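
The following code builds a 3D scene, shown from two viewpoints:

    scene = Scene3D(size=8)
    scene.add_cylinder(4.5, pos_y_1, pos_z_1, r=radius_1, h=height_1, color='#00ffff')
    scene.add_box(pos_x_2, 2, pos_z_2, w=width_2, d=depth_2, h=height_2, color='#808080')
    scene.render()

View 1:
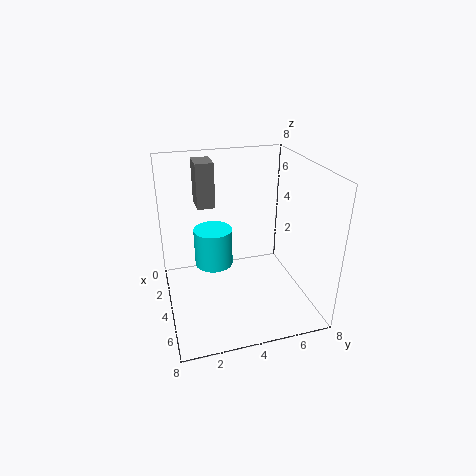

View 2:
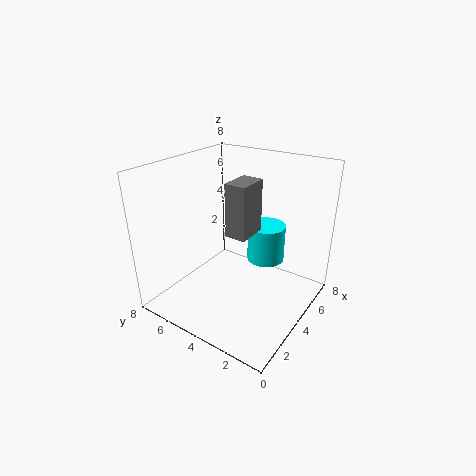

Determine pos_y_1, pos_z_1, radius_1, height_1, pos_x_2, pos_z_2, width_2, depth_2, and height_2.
pos_y_1 = 2.5, pos_z_1 = 3, radius_1 = 1, height_1 = 2, pos_x_2 = 1.5, pos_z_2 = 5.5, width_2 = 1.5, depth_2 = 1, height_2 = 2.5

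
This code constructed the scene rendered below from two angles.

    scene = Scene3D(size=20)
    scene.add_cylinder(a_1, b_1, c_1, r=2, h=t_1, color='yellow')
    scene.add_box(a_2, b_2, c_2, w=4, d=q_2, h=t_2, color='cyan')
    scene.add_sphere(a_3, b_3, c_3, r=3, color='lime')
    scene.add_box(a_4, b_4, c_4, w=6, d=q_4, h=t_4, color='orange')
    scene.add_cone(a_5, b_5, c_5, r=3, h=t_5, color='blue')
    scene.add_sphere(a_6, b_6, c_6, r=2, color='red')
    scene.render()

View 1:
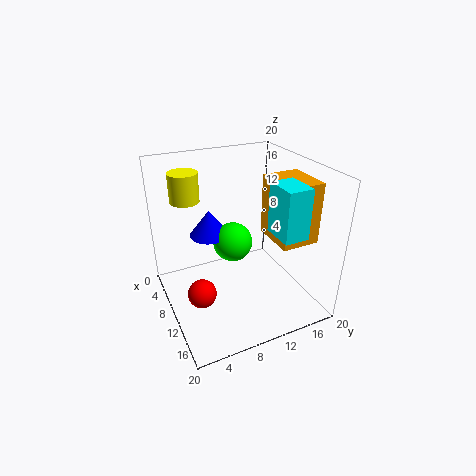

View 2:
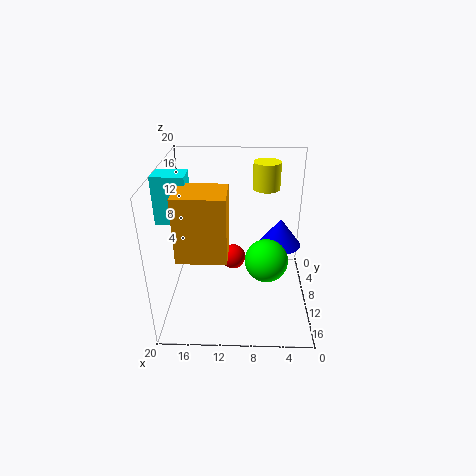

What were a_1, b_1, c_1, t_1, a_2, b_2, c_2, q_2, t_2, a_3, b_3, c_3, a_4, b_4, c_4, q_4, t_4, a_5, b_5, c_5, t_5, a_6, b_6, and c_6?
a_1 = 6
b_1 = 4
c_1 = 15
t_1 = 4
a_2 = 16
b_2 = 11
c_2 = 14
q_2 = 3
t_2 = 6
a_3 = 6
b_3 = 11
c_3 = 7
a_4 = 11
b_4 = 13
c_4 = 11
q_4 = 5
t_4 = 8
a_5 = 4
b_5 = 8
c_5 = 8
t_5 = 4
a_6 = 11
b_6 = 4
c_6 = 3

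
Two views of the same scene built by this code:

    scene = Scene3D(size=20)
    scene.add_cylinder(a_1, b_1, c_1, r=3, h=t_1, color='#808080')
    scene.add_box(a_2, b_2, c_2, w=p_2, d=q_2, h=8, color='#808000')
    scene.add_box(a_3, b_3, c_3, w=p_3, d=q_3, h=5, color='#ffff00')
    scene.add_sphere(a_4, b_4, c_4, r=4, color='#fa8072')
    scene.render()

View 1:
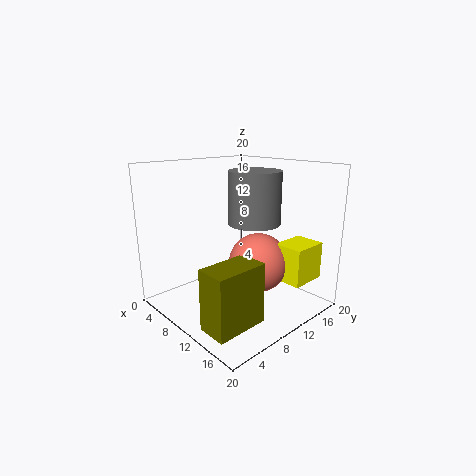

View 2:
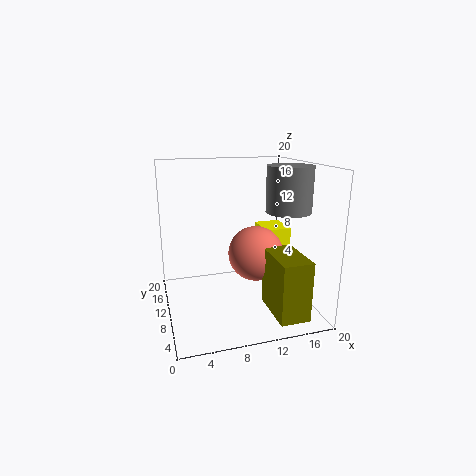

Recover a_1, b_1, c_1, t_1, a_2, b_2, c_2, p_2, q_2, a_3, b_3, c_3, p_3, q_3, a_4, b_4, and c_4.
a_1 = 16; b_1 = 7; c_1 = 14; t_1 = 6; a_2 = 13; b_2 = 1; c_2 = 1; p_2 = 4; q_2 = 7; a_3 = 15; b_3 = 12; c_3 = 5; p_3 = 4; q_3 = 5; a_4 = 13; b_4 = 11; c_4 = 7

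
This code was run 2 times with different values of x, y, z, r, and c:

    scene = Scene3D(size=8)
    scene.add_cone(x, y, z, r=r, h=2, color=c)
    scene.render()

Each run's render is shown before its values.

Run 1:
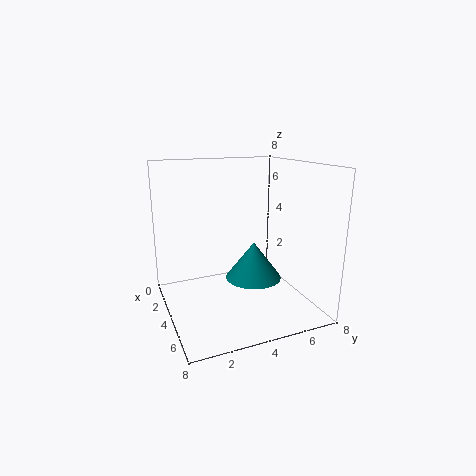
x = 5
y = 4.5
z = 2
r = 1.5
c = 'teal'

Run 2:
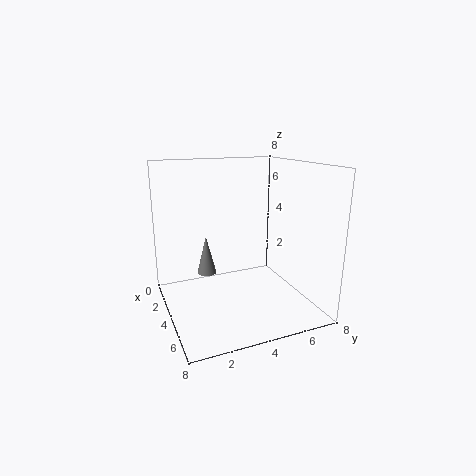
x = 4.5
y = 2
z = 2.5
r = 0.5
c = 'gray'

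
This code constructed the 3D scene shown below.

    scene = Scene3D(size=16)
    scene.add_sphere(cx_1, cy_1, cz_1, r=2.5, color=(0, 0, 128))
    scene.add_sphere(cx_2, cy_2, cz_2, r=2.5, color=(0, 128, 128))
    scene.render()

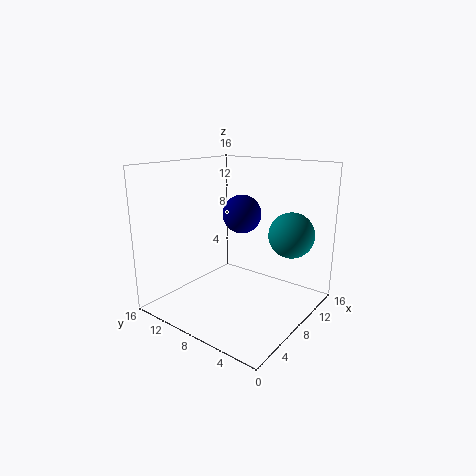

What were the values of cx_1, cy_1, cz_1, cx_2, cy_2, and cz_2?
cx_1 = 13.5
cy_1 = 11.5
cz_1 = 9
cx_2 = 11
cy_2 = 3
cz_2 = 8.5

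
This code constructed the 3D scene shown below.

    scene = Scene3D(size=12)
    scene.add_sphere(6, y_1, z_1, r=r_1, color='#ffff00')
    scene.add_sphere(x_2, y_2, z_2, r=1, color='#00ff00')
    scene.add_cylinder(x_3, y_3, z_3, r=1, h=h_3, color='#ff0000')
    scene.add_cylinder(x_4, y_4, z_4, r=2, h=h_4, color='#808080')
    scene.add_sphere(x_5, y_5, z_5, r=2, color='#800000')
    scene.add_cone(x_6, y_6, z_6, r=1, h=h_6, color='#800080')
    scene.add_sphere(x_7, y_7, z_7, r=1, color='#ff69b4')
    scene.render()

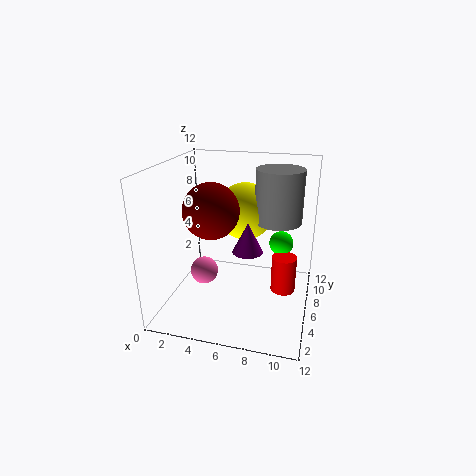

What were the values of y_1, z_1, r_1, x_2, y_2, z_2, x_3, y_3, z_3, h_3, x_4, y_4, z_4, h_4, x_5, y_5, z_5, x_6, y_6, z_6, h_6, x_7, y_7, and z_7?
y_1 = 8.5; z_1 = 7.5; r_1 = 2.5; x_2 = 9.5; y_2 = 7; z_2 = 5.5; x_3 = 10; y_3 = 5.5; z_3 = 2; h_3 = 3; x_4 = 9; y_4 = 8; z_4 = 7; h_4 = 4.5; x_5 = 5; y_5 = 2.5; z_5 = 9.5; x_6 = 8; y_6 = 1; z_6 = 7.5; h_6 = 2; x_7 = 4.5; y_7 = 2; z_7 = 5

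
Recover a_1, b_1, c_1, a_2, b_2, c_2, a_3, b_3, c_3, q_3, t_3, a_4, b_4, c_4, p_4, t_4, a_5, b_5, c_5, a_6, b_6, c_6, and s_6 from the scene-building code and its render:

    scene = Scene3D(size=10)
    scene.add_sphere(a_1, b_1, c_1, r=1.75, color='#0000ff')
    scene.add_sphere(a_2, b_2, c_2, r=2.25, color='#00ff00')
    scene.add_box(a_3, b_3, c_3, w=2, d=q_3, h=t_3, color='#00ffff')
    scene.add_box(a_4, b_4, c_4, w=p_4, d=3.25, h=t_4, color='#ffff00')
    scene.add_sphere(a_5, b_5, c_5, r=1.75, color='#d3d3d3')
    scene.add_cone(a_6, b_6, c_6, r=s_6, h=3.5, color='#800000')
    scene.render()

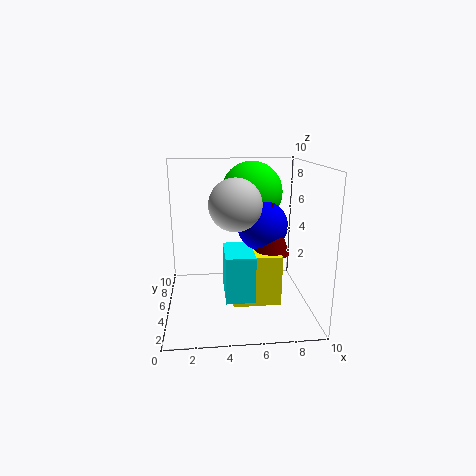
a_1 = 6.75, b_1 = 5.25, c_1 = 5.75, a_2 = 6.25, b_2 = 7.25, c_2 = 7.75, a_3 = 4, b_3 = 3, c_3 = 1, q_3 = 3.25, t_3 = 3.25, a_4 = 4.5, b_4 = 3, c_4 = 0.75, p_4 = 3.25, t_4 = 3.5, a_5 = 4.75, b_5 = 4.25, c_5 = 7.5, a_6 = 7.25, b_6 = 4.5, c_6 = 4, s_6 = 1.25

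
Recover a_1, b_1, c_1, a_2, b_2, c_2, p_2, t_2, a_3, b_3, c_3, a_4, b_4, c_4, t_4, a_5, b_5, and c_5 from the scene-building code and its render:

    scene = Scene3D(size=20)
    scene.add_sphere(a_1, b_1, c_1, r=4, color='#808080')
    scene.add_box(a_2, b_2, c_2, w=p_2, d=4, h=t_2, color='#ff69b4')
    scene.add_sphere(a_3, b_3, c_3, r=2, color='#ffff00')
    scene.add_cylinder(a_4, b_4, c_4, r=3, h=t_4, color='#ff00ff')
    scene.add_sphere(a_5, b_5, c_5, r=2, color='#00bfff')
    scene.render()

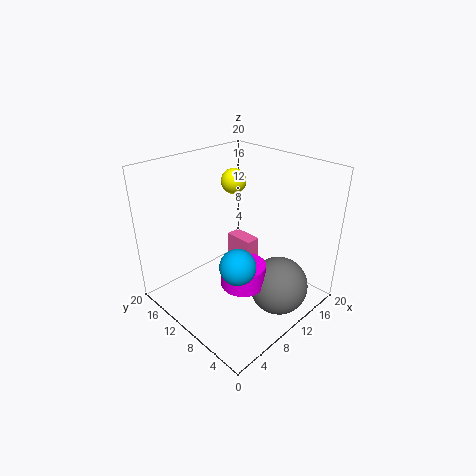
a_1 = 12
b_1 = 4
c_1 = 4
a_2 = 10
b_2 = 8
c_2 = 6
p_2 = 2
t_2 = 4
a_3 = 16
b_3 = 17
c_3 = 15
a_4 = 8
b_4 = 7
c_4 = 5
t_4 = 3
a_5 = 3
b_5 = 3
c_5 = 12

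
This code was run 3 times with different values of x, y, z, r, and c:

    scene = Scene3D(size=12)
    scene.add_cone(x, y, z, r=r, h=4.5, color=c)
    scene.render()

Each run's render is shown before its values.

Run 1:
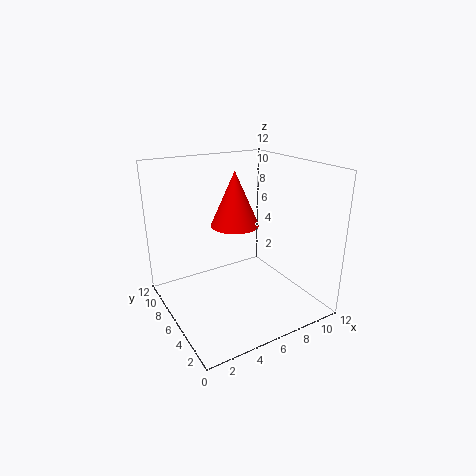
x = 6
y = 6.5
z = 7
r = 2
c = 'red'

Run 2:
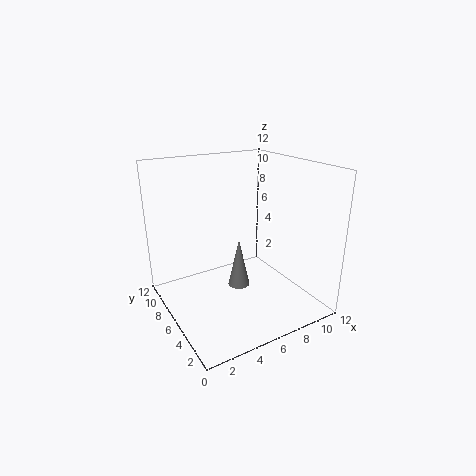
x = 7
y = 7.5
z = 0.5
r = 1
c = 'gray'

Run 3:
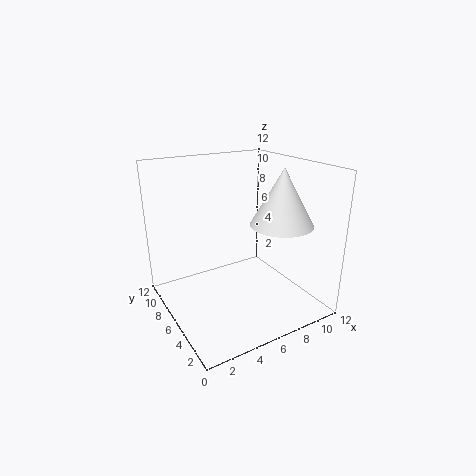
x = 8.5
y = 3.5
z = 7.5
r = 2.5
c = 'white'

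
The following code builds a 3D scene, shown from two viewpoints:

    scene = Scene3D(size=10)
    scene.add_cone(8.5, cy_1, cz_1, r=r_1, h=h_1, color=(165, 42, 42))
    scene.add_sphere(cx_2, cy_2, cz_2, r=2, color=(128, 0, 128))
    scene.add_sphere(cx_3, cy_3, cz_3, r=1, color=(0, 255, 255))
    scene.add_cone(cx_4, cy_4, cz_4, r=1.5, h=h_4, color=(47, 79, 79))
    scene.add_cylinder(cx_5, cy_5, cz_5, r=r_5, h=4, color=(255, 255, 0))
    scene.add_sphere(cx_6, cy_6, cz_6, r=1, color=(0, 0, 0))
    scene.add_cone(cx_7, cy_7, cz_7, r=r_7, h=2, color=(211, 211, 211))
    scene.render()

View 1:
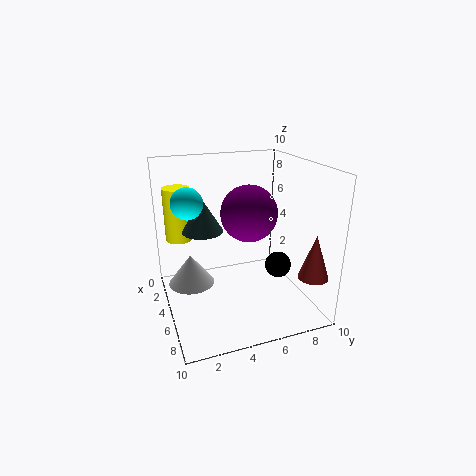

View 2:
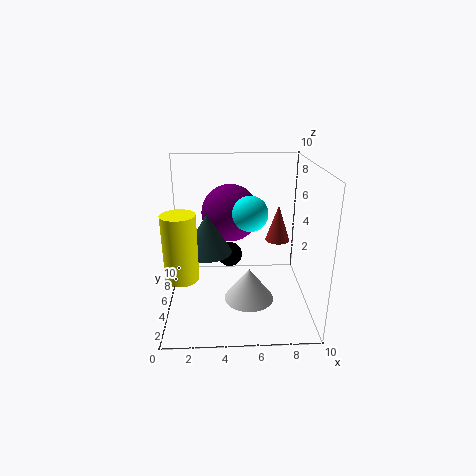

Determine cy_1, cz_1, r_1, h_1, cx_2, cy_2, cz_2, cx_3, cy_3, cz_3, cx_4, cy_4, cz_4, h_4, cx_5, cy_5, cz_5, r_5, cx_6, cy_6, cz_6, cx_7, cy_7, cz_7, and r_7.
cy_1 = 9
cz_1 = 3
r_1 = 1
h_1 = 3
cx_2 = 4.5
cy_2 = 6
cz_2 = 6.5
cx_3 = 5.5
cy_3 = 1.5
cz_3 = 8
cx_4 = 3
cy_4 = 3
cz_4 = 5
h_4 = 2.5
cx_5 = 1.5
cy_5 = 1.5
cz_5 = 4
r_5 = 1
cx_6 = 4.5
cy_6 = 8.5
cz_6 = 2
cx_7 = 5.5
cy_7 = 1.5
cz_7 = 2.5
r_7 = 1.5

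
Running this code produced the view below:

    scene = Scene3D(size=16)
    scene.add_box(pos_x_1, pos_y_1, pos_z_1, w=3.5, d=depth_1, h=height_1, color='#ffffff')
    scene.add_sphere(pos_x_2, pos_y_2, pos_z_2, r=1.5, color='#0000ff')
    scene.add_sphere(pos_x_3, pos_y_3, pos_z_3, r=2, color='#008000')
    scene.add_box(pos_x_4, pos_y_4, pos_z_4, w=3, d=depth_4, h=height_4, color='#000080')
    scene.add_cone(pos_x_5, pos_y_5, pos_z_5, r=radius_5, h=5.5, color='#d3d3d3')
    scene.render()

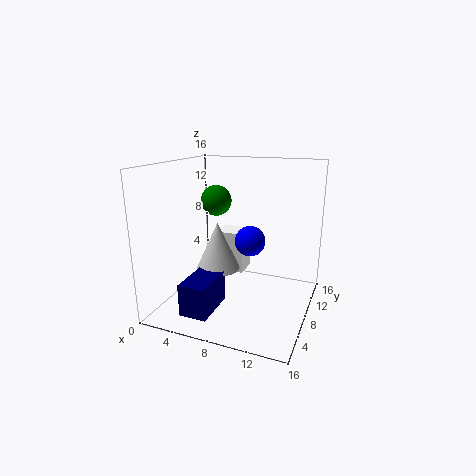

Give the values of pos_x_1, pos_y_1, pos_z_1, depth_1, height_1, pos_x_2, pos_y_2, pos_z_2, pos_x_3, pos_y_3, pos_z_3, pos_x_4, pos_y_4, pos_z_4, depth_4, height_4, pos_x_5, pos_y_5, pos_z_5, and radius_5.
pos_x_1 = 4, pos_y_1 = 10.5, pos_z_1 = 2.5, depth_1 = 3, height_1 = 5, pos_x_2 = 10.5, pos_y_2 = 5, pos_z_2 = 9, pos_x_3 = 2.5, pos_y_3 = 14, pos_z_3 = 10.5, pos_x_4 = 4, pos_y_4 = 1.5, pos_z_4 = 1, depth_4 = 5, height_4 = 3.5, pos_x_5 = 5.5, pos_y_5 = 8, pos_z_5 = 4, radius_5 = 2.5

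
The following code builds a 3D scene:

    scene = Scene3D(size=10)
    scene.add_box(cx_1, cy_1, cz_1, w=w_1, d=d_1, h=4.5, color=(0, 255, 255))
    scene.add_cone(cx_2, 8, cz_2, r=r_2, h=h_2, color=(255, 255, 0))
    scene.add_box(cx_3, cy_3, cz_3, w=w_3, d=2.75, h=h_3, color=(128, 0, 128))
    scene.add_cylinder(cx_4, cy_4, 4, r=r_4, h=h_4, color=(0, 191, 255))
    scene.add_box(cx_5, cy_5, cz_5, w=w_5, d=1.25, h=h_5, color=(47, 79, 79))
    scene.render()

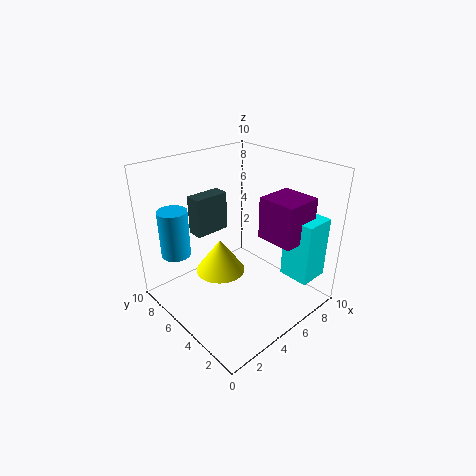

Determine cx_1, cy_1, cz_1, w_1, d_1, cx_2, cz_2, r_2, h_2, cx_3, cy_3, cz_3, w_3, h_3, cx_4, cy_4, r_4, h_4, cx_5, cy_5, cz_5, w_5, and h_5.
cx_1 = 7.75; cy_1 = 1; cz_1 = 1.75; w_1 = 2.25; d_1 = 2.25; cx_2 = 5.75; cz_2 = 0.5; r_2 = 2; h_2 = 2.75; cx_3 = 6.5; cy_3 = 1.75; cz_3 = 4.75; w_3 = 2.75; h_3 = 3; cx_4 = 1.5; cy_4 = 7.5; r_4 = 1; h_4 = 3.25; cx_5 = 4; cy_5 = 8.25; cz_5 = 4; w_5 = 2.75; h_5 = 3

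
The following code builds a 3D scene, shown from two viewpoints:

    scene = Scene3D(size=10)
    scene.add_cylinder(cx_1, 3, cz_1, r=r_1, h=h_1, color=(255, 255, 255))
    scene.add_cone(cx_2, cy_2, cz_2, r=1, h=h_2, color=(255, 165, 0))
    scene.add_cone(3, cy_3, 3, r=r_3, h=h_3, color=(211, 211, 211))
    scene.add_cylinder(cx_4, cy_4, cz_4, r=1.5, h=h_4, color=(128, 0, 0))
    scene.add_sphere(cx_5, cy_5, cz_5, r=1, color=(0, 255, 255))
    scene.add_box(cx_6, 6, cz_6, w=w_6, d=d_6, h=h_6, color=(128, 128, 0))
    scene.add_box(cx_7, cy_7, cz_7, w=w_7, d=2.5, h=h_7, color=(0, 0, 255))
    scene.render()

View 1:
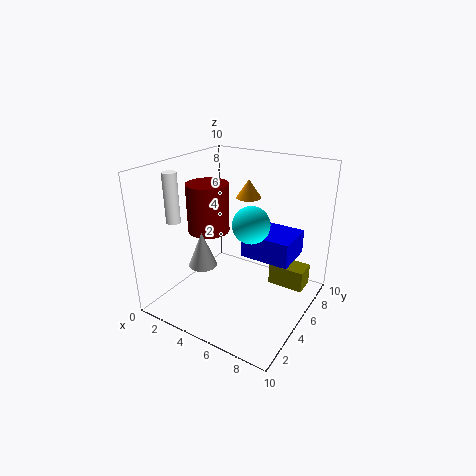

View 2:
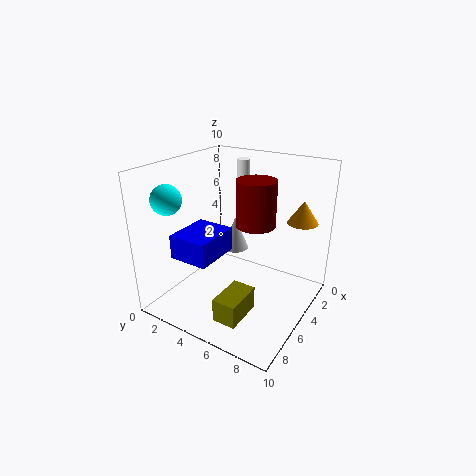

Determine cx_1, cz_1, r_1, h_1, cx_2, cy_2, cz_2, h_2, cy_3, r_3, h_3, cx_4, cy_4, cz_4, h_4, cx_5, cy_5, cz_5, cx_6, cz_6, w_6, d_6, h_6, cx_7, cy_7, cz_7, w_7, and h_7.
cx_1 = 1
cz_1 = 6
r_1 = 0.5
h_1 = 3.5
cx_2 = 3.5
cy_2 = 9
cz_2 = 6.5
h_2 = 1.5
cy_3 = 3.5
r_3 = 1
h_3 = 2.5
cx_4 = 2.5
cy_4 = 5
cz_4 = 5
h_4 = 3.5
cx_5 = 8
cy_5 = 1.5
cz_5 = 8
cx_6 = 7
cz_6 = 1.5
w_6 = 2.5
d_6 = 1.5
h_6 = 1.5
cx_7 = 6.5
cy_7 = 3
cz_7 = 5
w_7 = 3
h_7 = 1.5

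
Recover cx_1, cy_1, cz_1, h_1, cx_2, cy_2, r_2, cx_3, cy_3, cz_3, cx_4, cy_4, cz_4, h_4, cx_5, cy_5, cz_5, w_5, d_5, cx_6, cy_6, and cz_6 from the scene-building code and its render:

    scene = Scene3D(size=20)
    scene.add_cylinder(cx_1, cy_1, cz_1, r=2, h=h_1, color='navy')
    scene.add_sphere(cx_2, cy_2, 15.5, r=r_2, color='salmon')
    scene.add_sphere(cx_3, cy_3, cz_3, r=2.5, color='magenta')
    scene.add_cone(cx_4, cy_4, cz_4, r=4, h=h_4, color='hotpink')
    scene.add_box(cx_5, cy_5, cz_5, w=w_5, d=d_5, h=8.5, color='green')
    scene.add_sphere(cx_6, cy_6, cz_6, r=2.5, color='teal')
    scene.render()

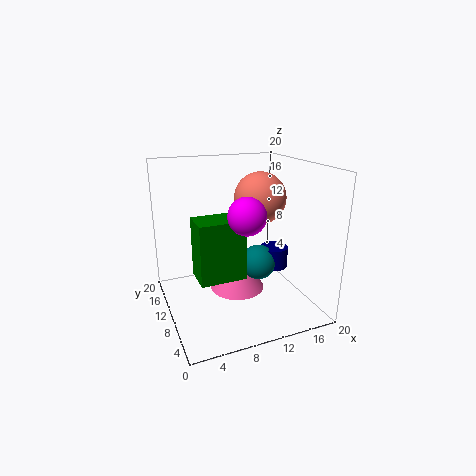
cx_1 = 15.5
cy_1 = 9.5
cz_1 = 5
h_1 = 3
cx_2 = 13
cy_2 = 9.5
r_2 = 3.5
cx_3 = 10
cy_3 = 7
cz_3 = 14
cx_4 = 10.5
cy_4 = 11.5
cz_4 = 1.5
h_4 = 6
cx_5 = 4
cy_5 = 8
cz_5 = 4.5
w_5 = 6.5
d_5 = 4.5
cx_6 = 13
cy_6 = 9.5
cz_6 = 6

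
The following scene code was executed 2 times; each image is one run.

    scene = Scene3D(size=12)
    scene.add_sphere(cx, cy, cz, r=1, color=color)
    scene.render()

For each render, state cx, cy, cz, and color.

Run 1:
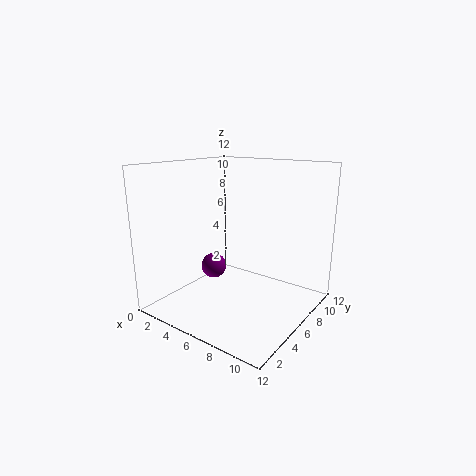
cx = 5
cy = 4
cz = 4
color = 'purple'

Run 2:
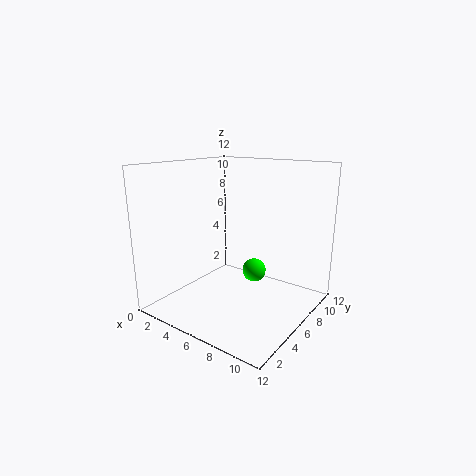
cx = 7
cy = 7
cz = 3
color = 'lime'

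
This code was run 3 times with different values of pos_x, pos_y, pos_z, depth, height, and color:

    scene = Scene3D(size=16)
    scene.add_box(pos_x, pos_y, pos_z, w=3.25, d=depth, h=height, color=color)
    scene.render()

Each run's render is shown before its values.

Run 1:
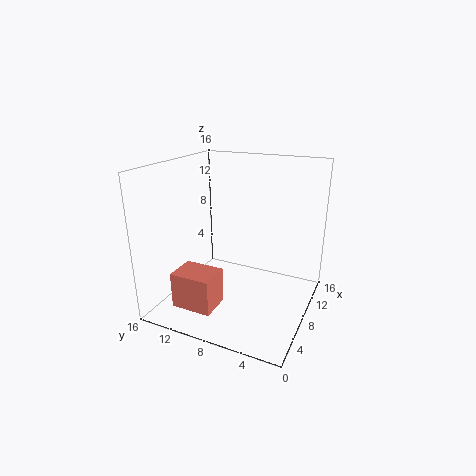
pos_x = 1, pos_y = 8, pos_z = 2.25, depth = 4.25, height = 3.75, color = 'salmon'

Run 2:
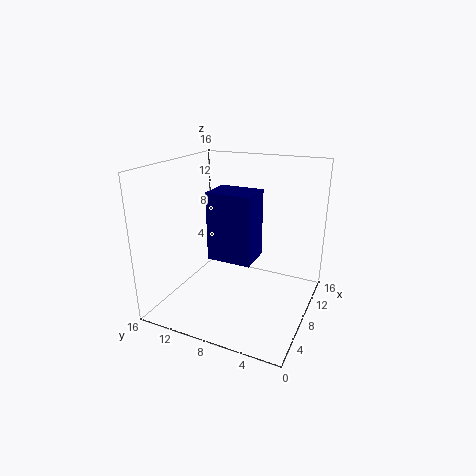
pos_x = 2.25, pos_y = 4.25, pos_z = 8, depth = 4.25, height = 6.5, color = 'navy'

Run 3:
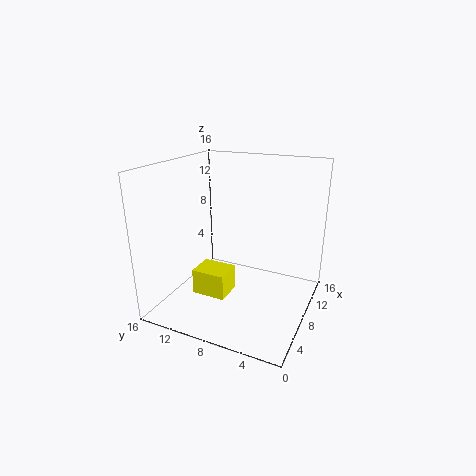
pos_x = 6, pos_y = 9, pos_z = 0.75, depth = 4, height = 3, color = 'yellow'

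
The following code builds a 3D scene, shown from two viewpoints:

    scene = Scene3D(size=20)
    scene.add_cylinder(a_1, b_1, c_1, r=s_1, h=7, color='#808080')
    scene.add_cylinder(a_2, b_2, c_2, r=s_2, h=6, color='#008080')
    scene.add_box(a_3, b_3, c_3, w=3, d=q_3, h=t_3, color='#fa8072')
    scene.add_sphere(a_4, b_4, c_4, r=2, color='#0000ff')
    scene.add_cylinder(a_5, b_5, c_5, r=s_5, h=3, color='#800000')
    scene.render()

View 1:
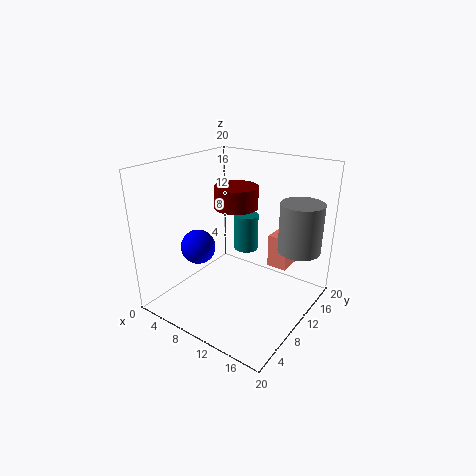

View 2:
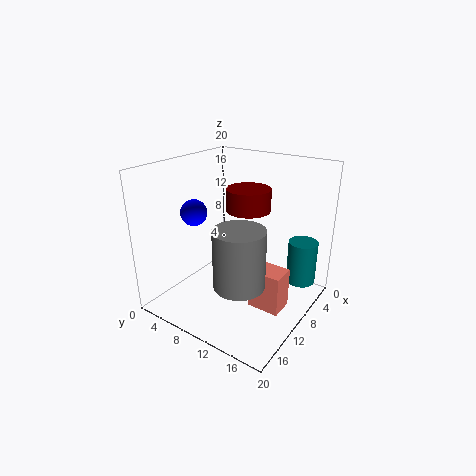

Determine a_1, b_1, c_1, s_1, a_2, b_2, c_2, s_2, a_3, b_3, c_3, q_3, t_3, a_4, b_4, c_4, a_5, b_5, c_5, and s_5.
a_1 = 17, b_1 = 15, c_1 = 8, s_1 = 3, a_2 = 6, b_2 = 18, c_2 = 4, s_2 = 2, a_3 = 12, b_3 = 15, c_3 = 4, q_3 = 4, t_3 = 5, a_4 = 10, b_4 = 2, c_4 = 12, a_5 = 9, b_5 = 11, c_5 = 14, s_5 = 3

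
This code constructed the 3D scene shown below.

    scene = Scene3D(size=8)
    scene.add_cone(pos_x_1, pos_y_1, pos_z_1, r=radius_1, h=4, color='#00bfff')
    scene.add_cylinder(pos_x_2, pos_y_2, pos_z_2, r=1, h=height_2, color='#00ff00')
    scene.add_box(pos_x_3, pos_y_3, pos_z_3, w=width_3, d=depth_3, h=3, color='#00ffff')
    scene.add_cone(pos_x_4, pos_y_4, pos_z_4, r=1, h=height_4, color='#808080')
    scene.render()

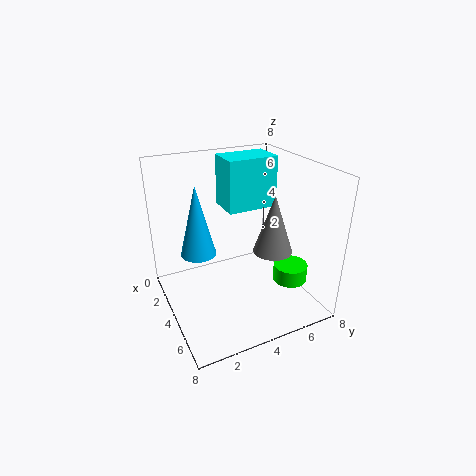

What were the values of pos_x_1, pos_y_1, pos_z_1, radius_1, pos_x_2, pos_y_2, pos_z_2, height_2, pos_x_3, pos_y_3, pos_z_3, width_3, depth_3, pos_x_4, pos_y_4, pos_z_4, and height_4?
pos_x_1 = 3; pos_y_1 = 2; pos_z_1 = 3; radius_1 = 1; pos_x_2 = 5; pos_y_2 = 7; pos_z_2 = 1; height_2 = 1; pos_x_3 = 1; pos_y_3 = 4; pos_z_3 = 5; width_3 = 2; depth_3 = 3; pos_x_4 = 6; pos_y_4 = 5; pos_z_4 = 4; height_4 = 3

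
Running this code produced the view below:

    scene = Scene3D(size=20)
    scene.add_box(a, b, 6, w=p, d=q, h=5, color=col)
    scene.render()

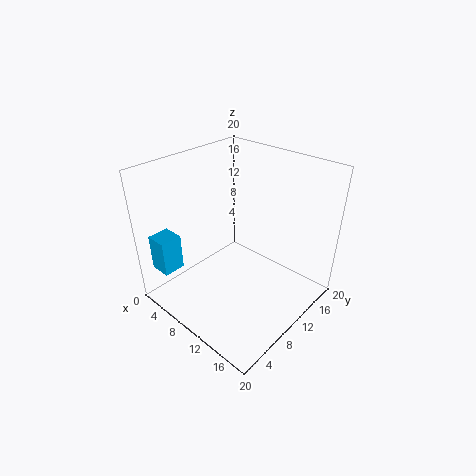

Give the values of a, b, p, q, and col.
a = 2
b = 1
p = 3
q = 3
col = 'deepskyblue'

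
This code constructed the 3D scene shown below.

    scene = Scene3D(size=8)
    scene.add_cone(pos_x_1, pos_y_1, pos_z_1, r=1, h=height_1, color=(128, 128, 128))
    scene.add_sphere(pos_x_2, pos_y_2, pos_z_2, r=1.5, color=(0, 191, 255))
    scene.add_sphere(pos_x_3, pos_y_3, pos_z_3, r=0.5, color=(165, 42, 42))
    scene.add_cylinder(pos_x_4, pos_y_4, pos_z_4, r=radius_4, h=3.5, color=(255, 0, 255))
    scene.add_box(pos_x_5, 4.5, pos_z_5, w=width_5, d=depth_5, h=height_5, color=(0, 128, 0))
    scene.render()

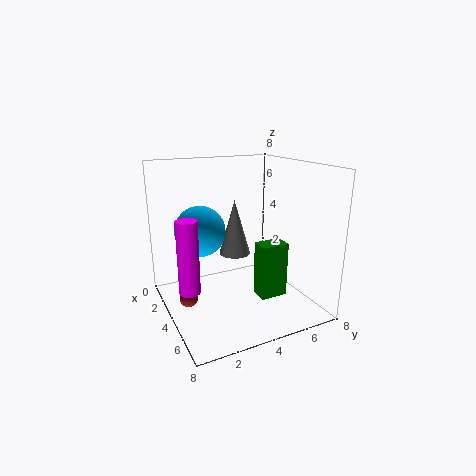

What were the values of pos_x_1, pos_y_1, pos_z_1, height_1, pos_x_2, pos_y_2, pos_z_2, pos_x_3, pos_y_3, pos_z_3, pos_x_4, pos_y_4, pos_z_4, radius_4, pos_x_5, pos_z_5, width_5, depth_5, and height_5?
pos_x_1 = 1.5; pos_y_1 = 5; pos_z_1 = 2; height_1 = 3.5; pos_x_2 = 2; pos_y_2 = 2.5; pos_z_2 = 4; pos_x_3 = 4; pos_y_3 = 1; pos_z_3 = 1; pos_x_4 = 6; pos_y_4 = 0.5; pos_z_4 = 2.5; radius_4 = 0.5; pos_x_5 = 5; pos_z_5 = 1; width_5 = 1; depth_5 = 1.5; height_5 = 3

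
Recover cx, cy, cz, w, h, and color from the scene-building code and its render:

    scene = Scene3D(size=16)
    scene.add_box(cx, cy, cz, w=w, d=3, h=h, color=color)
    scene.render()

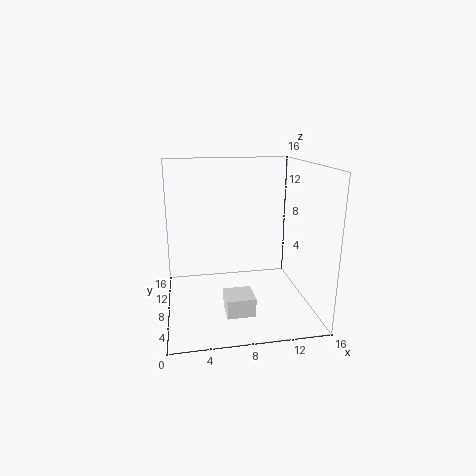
cx = 6, cy = 3, cz = 1, w = 3, h = 2, color = 'white'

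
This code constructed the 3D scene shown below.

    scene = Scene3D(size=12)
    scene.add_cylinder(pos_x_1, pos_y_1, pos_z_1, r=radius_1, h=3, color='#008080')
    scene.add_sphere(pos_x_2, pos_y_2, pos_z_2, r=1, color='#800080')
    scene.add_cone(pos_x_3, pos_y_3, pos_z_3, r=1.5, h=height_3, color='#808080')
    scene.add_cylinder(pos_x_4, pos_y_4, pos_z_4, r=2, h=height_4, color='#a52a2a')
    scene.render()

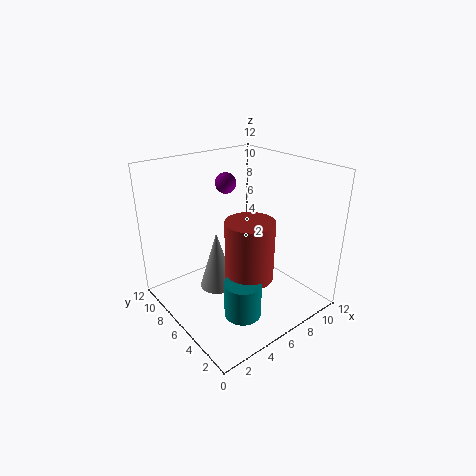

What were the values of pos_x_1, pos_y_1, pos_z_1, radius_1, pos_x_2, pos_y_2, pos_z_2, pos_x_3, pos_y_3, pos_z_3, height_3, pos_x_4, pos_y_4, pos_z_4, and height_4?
pos_x_1 = 4.5
pos_y_1 = 3.5
pos_z_1 = 0.5
radius_1 = 1.5
pos_x_2 = 8.5
pos_y_2 = 11
pos_z_2 = 9
pos_x_3 = 4.5
pos_y_3 = 7
pos_z_3 = 1.5
height_3 = 5
pos_x_4 = 6
pos_y_4 = 4.5
pos_z_4 = 3
height_4 = 5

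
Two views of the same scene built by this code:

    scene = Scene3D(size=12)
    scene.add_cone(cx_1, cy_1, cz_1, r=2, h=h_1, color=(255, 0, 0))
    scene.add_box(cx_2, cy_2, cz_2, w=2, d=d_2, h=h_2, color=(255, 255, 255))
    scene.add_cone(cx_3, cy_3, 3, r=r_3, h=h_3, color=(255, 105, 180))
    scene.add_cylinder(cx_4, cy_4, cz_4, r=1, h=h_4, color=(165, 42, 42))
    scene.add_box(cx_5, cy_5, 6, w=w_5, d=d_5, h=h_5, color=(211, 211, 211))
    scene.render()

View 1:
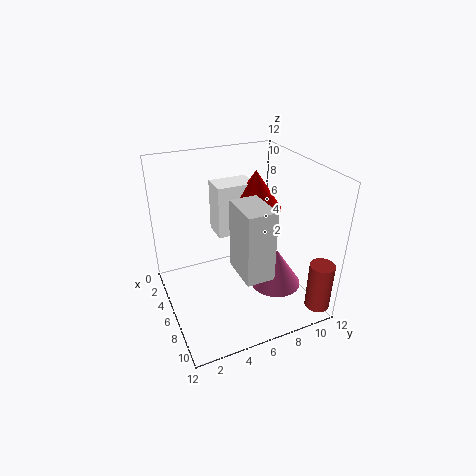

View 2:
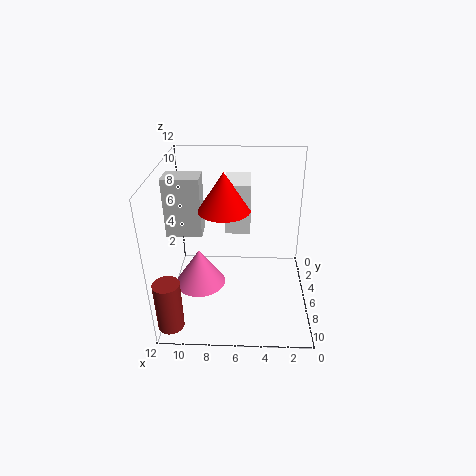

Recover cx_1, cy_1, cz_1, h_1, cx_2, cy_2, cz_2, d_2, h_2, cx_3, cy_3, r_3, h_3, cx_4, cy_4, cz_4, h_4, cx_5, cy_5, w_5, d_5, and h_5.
cx_1 = 7
cy_1 = 7
cz_1 = 9
h_1 = 3
cx_2 = 5
cy_2 = 4
cz_2 = 7
d_2 = 3
h_2 = 4
cx_3 = 9
cy_3 = 8
r_3 = 2
h_3 = 3
cx_4 = 11
cy_4 = 11
cz_4 = 1
h_4 = 4
cx_5 = 9
cy_5 = 4
w_5 = 3
d_5 = 2
h_5 = 5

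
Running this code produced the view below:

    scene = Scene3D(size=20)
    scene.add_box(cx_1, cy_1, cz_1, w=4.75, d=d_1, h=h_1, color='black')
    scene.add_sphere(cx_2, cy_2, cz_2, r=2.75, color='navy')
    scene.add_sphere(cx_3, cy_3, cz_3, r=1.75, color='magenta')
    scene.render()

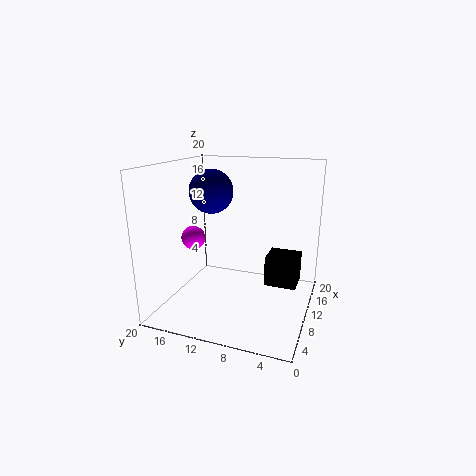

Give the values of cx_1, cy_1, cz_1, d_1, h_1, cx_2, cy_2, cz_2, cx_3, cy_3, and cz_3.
cx_1 = 15.25; cy_1 = 2.5; cz_1 = 0.5; d_1 = 5; h_1 = 4.75; cx_2 = 6.5; cy_2 = 12.25; cz_2 = 17; cx_3 = 10.5; cy_3 = 17.25; cz_3 = 9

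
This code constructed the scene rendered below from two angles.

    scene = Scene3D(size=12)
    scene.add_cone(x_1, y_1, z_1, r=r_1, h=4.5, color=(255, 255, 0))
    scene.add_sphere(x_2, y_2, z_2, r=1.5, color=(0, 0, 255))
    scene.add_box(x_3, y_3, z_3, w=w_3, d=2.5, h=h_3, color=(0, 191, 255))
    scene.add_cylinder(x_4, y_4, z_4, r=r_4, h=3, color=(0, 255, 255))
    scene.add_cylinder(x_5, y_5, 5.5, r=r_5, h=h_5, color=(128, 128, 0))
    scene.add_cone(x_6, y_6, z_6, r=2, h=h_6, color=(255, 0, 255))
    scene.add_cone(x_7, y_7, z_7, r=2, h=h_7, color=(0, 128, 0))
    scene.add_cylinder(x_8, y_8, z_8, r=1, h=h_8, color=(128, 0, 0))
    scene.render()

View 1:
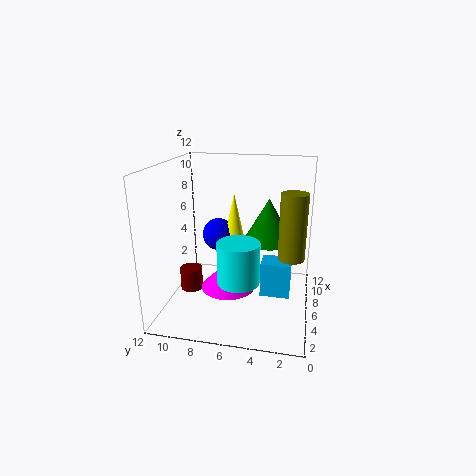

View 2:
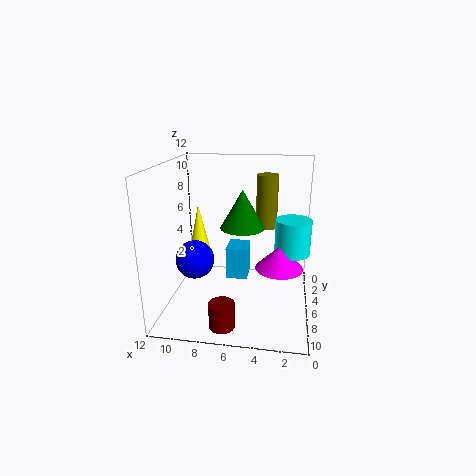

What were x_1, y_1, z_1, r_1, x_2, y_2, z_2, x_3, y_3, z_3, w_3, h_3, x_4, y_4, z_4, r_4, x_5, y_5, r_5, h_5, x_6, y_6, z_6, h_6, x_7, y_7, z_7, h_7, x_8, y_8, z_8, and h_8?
x_1 = 9, y_1 = 7, z_1 = 4.5, r_1 = 1, x_2 = 9, y_2 = 8.5, z_2 = 5, x_3 = 5.5, y_3 = 1.5, z_3 = 1, w_3 = 2, h_3 = 3, x_4 = 1.5, y_4 = 5, z_4 = 4.5, r_4 = 1.5, x_5 = 4, y_5 = 1.5, r_5 = 1, h_5 = 5, x_6 = 2.5, y_6 = 6, z_6 = 3.5, h_6 = 2, x_7 = 6, y_7 = 3.5, z_7 = 6, h_7 = 3.5, x_8 = 6.5, y_8 = 10.5, z_8 = 0.5, h_8 = 2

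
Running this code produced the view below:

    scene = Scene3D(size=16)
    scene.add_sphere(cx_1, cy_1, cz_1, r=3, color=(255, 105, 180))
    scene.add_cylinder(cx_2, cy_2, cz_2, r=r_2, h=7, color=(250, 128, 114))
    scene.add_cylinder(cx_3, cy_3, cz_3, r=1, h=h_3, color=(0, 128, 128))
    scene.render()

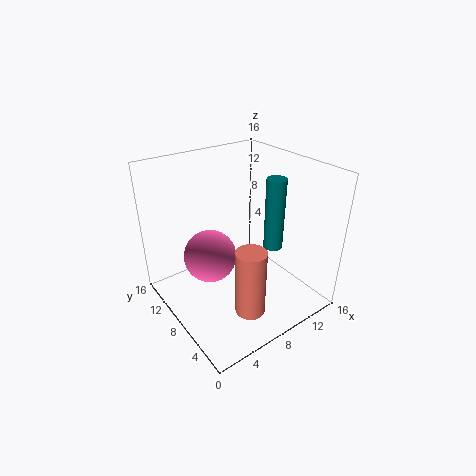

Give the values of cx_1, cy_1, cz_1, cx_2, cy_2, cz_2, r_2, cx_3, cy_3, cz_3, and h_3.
cx_1 = 5.5
cy_1 = 10
cz_1 = 5.5
cx_2 = 5.5
cy_2 = 2.5
cz_2 = 3
r_2 = 1.5
cx_3 = 10
cy_3 = 4.5
cz_3 = 8
h_3 = 7.5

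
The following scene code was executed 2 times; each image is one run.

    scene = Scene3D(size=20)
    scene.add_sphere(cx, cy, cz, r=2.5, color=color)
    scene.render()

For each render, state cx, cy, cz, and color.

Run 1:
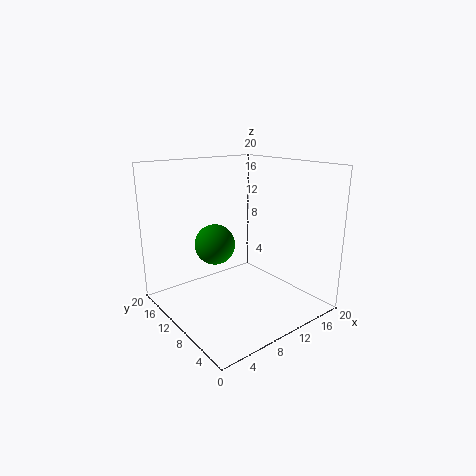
cx = 5, cy = 8.25, cz = 10.75, color = 'green'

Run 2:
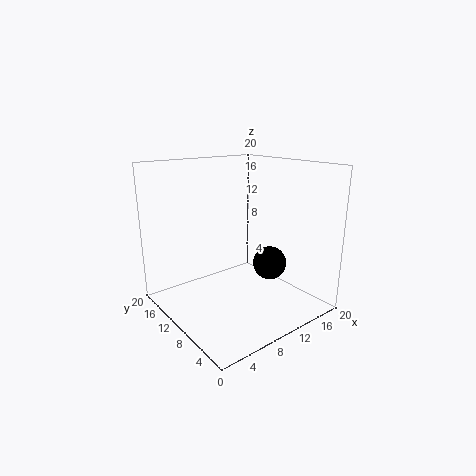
cx = 15.5, cy = 9.25, cz = 5, color = 'black'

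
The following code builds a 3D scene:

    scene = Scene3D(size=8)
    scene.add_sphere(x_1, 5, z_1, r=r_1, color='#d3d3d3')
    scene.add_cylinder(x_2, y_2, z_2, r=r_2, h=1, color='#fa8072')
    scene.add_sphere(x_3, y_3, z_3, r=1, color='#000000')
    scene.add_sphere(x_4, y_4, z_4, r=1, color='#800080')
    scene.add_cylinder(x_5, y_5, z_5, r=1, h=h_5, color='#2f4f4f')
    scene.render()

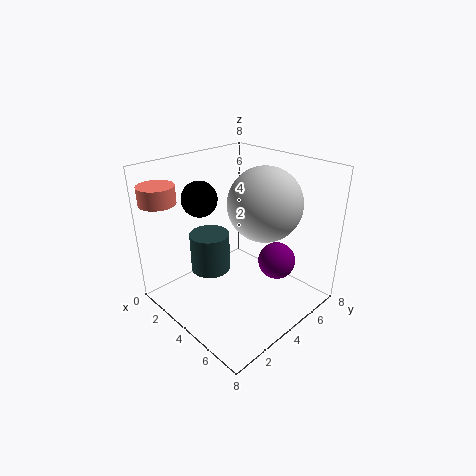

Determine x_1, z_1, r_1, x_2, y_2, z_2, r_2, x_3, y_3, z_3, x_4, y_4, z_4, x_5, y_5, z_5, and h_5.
x_1 = 5, z_1 = 6, r_1 = 2, x_2 = 1, y_2 = 1, z_2 = 6, r_2 = 1, x_3 = 2, y_3 = 3, z_3 = 6, x_4 = 6, y_4 = 5, z_4 = 3, x_5 = 4, y_5 = 2, z_5 = 3, h_5 = 2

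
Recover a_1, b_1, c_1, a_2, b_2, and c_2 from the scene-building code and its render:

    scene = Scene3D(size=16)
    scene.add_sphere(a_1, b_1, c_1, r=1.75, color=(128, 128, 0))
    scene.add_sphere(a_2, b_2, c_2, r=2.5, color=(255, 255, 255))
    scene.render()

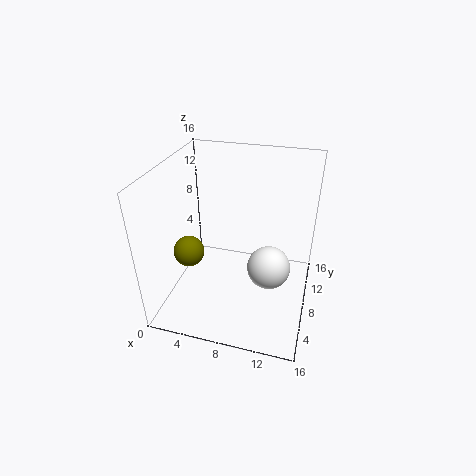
a_1 = 2.5
b_1 = 6.75
c_1 = 6
a_2 = 11.5
b_2 = 8.75
c_2 = 4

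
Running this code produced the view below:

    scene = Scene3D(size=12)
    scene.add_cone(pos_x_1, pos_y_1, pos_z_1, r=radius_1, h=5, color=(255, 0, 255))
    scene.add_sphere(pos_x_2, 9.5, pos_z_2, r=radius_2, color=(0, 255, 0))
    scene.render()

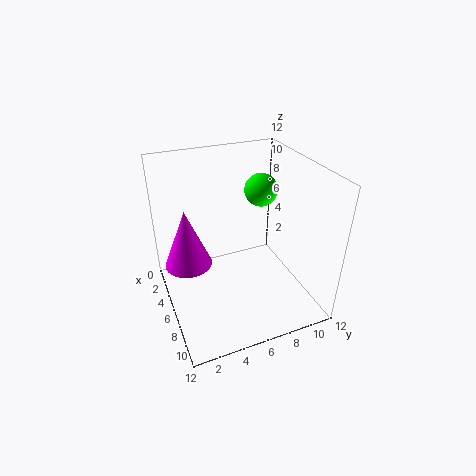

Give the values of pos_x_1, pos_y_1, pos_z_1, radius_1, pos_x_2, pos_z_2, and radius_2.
pos_x_1 = 4.5, pos_y_1 = 2, pos_z_1 = 3.5, radius_1 = 2, pos_x_2 = 3, pos_z_2 = 8.5, radius_2 = 1.5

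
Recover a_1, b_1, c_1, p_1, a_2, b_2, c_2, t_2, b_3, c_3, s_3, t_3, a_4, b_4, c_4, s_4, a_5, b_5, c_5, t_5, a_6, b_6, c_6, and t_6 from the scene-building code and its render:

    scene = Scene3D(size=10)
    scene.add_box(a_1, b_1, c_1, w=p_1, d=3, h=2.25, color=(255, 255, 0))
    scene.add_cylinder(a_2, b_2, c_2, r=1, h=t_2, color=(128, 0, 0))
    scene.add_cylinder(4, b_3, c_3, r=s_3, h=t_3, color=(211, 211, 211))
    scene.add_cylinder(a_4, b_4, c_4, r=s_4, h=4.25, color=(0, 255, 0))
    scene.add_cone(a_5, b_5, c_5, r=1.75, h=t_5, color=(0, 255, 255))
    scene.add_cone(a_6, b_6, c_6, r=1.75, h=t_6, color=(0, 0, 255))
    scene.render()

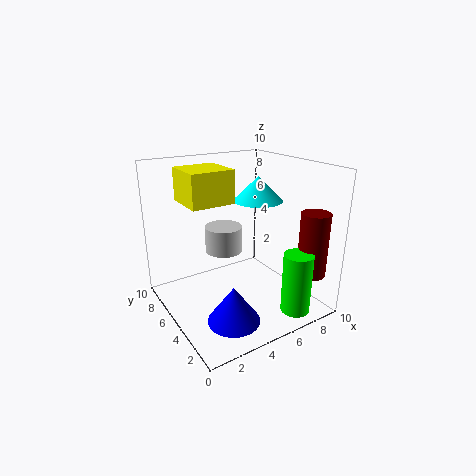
a_1 = 1.75, b_1 = 5, c_1 = 7.5, p_1 = 3, a_2 = 9, b_2 = 1.75, c_2 = 2.5, t_2 = 4.5, b_3 = 5.25, c_3 = 4.25, s_3 = 1.25, t_3 = 1.75, a_4 = 7.5, b_4 = 1.5, c_4 = 0.25, s_4 = 1, a_5 = 7, b_5 = 5.5, c_5 = 7.25, t_5 = 1.75, a_6 = 3.25, b_6 = 2.75, c_6 = 0.25, t_6 = 2.5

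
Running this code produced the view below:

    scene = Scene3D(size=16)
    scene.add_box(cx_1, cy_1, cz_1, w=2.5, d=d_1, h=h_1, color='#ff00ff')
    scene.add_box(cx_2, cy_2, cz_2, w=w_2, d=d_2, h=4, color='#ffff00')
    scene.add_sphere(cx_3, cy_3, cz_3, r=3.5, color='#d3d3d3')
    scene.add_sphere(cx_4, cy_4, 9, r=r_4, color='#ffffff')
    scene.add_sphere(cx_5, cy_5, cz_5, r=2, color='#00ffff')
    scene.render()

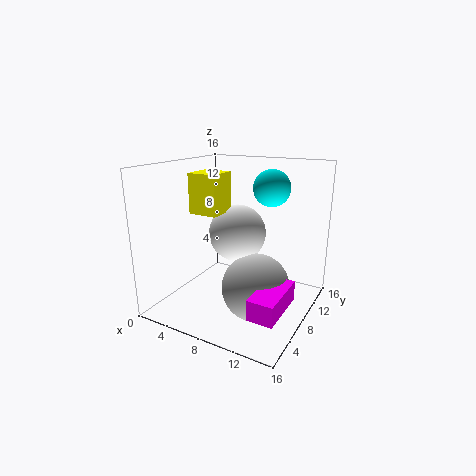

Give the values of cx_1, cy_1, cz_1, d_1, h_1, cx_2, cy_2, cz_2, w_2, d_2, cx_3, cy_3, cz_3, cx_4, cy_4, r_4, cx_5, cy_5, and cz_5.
cx_1 = 13, cy_1 = 0.5, cz_1 = 3.5, d_1 = 5.5, h_1 = 2, cx_2 = 5, cy_2 = 3.5, cz_2 = 11.5, w_2 = 3, d_2 = 3, cx_3 = 11.5, cy_3 = 5.5, cz_3 = 4, cx_4 = 8.5, cy_4 = 7, r_4 = 3, cx_5 = 11, cy_5 = 10, cz_5 = 13.5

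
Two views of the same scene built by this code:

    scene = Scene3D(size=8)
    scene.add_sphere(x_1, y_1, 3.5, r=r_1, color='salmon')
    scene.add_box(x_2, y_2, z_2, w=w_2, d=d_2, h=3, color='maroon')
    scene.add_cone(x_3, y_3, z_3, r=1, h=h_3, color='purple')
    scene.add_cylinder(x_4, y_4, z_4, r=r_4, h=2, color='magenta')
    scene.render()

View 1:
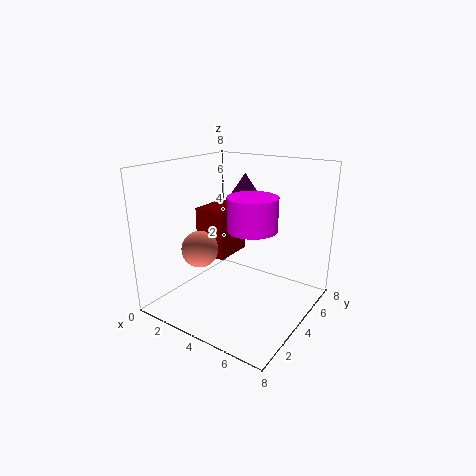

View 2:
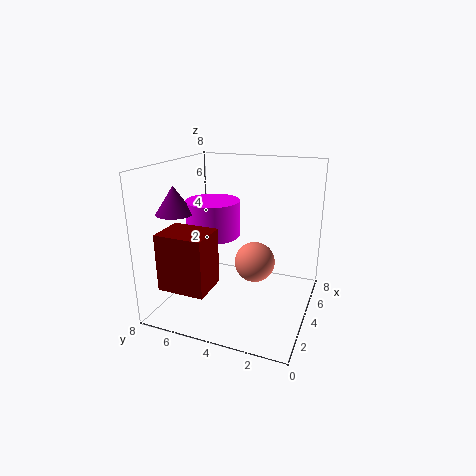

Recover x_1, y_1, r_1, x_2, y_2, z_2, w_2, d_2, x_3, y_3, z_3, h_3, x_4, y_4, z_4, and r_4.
x_1 = 2.5, y_1 = 2.5, r_1 = 1, x_2 = 0.5, y_2 = 4.5, z_2 = 2, w_2 = 2, d_2 = 2.5, x_3 = 2.5, y_3 = 7, z_3 = 5.5, h_3 = 1.5, x_4 = 4, y_4 = 5.5, z_4 = 4, r_4 = 1.5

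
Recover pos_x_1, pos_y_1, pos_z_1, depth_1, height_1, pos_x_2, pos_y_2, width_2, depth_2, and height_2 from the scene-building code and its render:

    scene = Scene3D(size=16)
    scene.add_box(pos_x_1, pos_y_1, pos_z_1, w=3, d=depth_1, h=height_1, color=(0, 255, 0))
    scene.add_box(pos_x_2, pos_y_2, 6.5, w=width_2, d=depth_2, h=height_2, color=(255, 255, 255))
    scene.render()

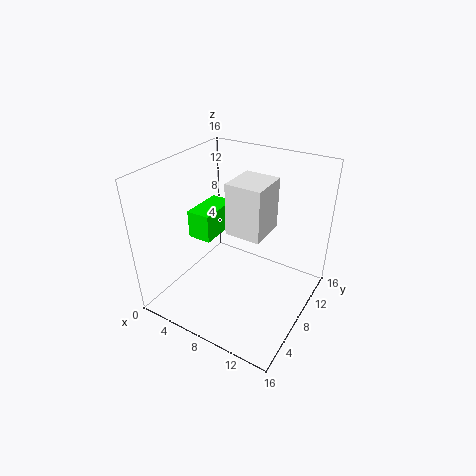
pos_x_1 = 0.5, pos_y_1 = 8.5, pos_z_1 = 5.5, depth_1 = 5.5, height_1 = 3.5, pos_x_2 = 5, pos_y_2 = 10, width_2 = 4.5, depth_2 = 5, height_2 = 6.5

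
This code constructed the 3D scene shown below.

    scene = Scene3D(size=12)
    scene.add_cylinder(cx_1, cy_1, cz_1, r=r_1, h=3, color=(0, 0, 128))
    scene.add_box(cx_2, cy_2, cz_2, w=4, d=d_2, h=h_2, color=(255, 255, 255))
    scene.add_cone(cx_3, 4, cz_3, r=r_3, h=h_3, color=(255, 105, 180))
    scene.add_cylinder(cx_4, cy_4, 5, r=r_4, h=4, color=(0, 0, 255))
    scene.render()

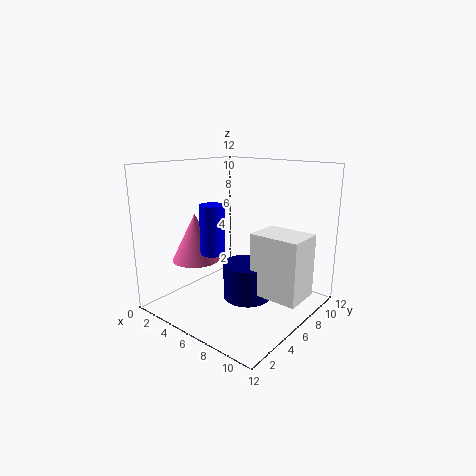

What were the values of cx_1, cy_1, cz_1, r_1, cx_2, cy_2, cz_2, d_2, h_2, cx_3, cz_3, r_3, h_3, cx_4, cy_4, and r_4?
cx_1 = 7; cy_1 = 6; cz_1 = 1; r_1 = 2; cx_2 = 8; cy_2 = 5; cz_2 = 2; d_2 = 3; h_2 = 5; cx_3 = 3; cz_3 = 4; r_3 = 2; h_3 = 4; cx_4 = 5; cy_4 = 4; r_4 = 1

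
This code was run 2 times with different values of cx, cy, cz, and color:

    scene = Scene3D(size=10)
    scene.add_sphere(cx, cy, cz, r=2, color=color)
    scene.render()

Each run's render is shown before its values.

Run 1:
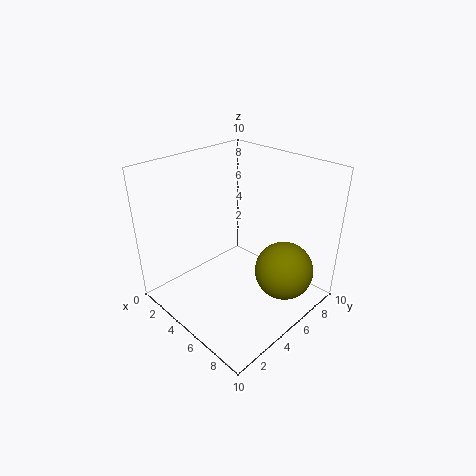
cx = 8; cy = 6.5; cz = 3; color = 'olive'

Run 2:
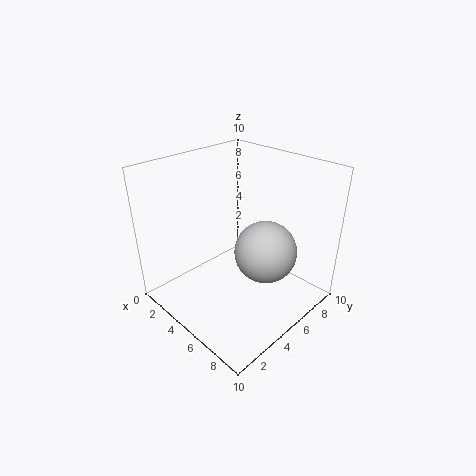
cx = 7.5; cy = 5; cz = 5; color = 'lightgray'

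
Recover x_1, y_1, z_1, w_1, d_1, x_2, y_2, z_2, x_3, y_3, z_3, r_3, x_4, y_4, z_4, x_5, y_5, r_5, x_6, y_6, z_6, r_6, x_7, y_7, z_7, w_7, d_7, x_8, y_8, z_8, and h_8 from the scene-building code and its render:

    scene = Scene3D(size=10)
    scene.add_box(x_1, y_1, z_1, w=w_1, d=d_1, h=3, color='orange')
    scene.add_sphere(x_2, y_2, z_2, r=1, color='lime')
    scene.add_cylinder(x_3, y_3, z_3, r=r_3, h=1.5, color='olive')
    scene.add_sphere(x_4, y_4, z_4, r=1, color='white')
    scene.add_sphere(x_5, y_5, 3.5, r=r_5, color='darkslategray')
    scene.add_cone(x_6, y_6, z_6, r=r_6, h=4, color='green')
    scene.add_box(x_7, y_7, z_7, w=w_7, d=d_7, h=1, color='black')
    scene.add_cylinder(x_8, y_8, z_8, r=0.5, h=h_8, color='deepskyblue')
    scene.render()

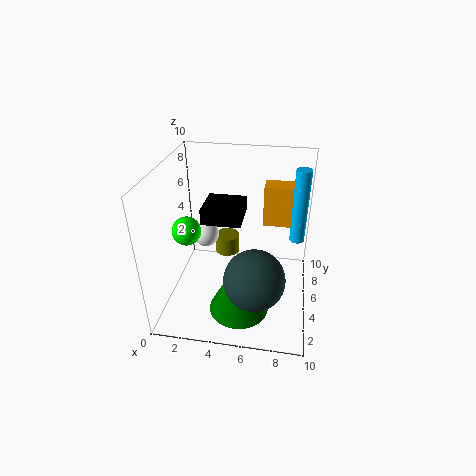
x_1 = 6.5
y_1 = 7
z_1 = 5
w_1 = 3
d_1 = 1.5
x_2 = 1.5
y_2 = 4.5
z_2 = 5.5
x_3 = 3.5
y_3 = 8.5
z_3 = 1.5
r_3 = 1
x_4 = 2
y_4 = 7.5
z_4 = 3.5
x_5 = 6.5
y_5 = 2.5
r_5 = 2
x_6 = 5.5
y_6 = 2.5
z_6 = 1
r_6 = 2
x_7 = 3
y_7 = 3
z_7 = 7
w_7 = 2.5
d_7 = 2.5
x_8 = 9
y_8 = 5.5
z_8 = 5
h_8 = 5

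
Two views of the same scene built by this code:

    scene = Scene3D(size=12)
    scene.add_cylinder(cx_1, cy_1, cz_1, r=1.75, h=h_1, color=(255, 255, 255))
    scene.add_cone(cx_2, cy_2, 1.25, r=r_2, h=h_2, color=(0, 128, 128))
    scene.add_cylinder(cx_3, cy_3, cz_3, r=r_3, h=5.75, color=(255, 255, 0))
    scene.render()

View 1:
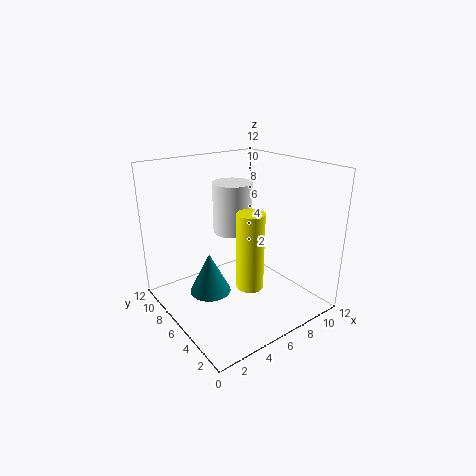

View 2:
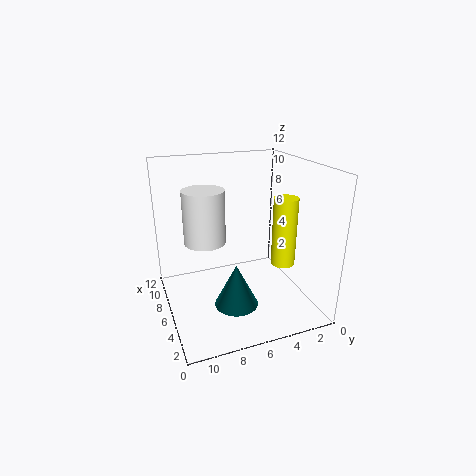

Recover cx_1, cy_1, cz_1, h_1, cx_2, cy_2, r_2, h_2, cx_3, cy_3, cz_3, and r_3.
cx_1 = 7.25, cy_1 = 8.5, cz_1 = 5.5, h_1 = 4.5, cx_2 = 3.75, cy_2 = 7, r_2 = 1.75, h_2 = 3.5, cx_3 = 4.5, cy_3 = 2.5, cz_3 = 3.75, r_3 = 1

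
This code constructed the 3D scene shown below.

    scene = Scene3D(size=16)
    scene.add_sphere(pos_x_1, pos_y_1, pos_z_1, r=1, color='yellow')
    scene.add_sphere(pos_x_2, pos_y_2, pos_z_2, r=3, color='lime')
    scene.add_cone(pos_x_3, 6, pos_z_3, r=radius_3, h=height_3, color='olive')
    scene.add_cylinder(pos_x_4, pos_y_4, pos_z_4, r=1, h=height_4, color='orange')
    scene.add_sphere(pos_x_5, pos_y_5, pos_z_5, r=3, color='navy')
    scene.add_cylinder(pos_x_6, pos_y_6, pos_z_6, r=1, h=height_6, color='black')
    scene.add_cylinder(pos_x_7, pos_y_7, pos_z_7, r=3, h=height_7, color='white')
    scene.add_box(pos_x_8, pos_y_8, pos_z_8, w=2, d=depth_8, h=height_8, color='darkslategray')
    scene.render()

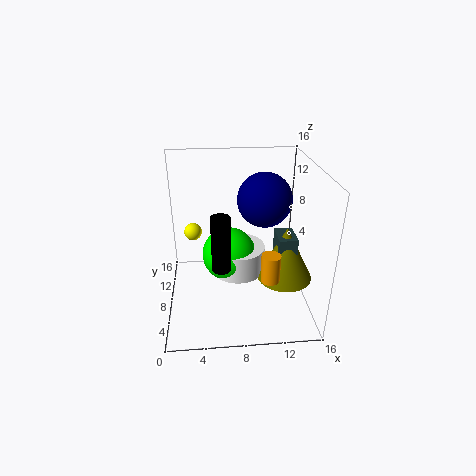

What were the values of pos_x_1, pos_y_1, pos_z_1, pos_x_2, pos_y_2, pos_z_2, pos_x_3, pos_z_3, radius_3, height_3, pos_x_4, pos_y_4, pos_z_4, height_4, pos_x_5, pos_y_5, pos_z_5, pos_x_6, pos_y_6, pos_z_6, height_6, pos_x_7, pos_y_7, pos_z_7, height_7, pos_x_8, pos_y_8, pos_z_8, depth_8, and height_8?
pos_x_1 = 3; pos_y_1 = 10; pos_z_1 = 8; pos_x_2 = 7; pos_y_2 = 8; pos_z_2 = 6; pos_x_3 = 13; pos_z_3 = 4; radius_3 = 3; height_3 = 6; pos_x_4 = 11; pos_y_4 = 4; pos_z_4 = 5; height_4 = 3; pos_x_5 = 11; pos_y_5 = 9; pos_z_5 = 12; pos_x_6 = 6; pos_y_6 = 5; pos_z_6 = 6; height_6 = 6; pos_x_7 = 8; pos_y_7 = 8; pos_z_7 = 4; height_7 = 3; pos_x_8 = 12; pos_y_8 = 5; pos_z_8 = 5; depth_8 = 3; height_8 = 4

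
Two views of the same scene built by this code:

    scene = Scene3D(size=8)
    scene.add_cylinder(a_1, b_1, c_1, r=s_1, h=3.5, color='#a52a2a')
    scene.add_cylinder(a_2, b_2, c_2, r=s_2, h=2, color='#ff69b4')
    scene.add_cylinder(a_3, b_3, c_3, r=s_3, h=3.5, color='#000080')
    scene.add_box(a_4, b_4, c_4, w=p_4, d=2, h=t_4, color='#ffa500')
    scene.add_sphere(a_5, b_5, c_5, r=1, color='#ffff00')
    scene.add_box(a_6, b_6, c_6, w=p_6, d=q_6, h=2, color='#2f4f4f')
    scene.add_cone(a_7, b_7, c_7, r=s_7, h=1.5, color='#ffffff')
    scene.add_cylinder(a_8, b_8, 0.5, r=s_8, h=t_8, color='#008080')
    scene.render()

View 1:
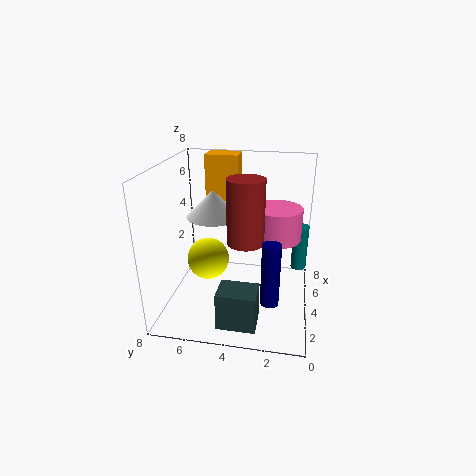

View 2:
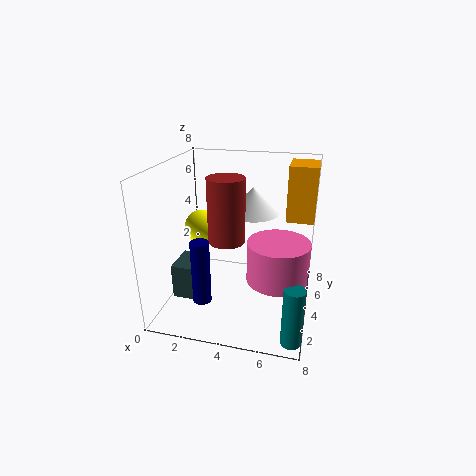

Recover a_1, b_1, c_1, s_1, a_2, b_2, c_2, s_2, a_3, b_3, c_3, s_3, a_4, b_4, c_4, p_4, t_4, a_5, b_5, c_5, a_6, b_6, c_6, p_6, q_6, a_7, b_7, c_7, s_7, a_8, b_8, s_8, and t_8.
a_1 = 3.5
b_1 = 3.5
c_1 = 4
s_1 = 1
a_2 = 6.5
b_2 = 2
c_2 = 3
s_2 = 1.5
a_3 = 2.5
b_3 = 2
c_3 = 1
s_3 = 0.5
a_4 = 6.5
b_4 = 4.5
c_4 = 5
p_4 = 1.5
t_4 = 3
a_5 = 1.5
b_5 = 5
c_5 = 4
a_6 = 0.5
b_6 = 2.5
c_6 = 0.5
p_6 = 1.5
q_6 = 2
a_7 = 4.5
b_7 = 5.5
c_7 = 5
s_7 = 1.5
a_8 = 7.5
b_8 = 0.5
s_8 = 0.5
t_8 = 3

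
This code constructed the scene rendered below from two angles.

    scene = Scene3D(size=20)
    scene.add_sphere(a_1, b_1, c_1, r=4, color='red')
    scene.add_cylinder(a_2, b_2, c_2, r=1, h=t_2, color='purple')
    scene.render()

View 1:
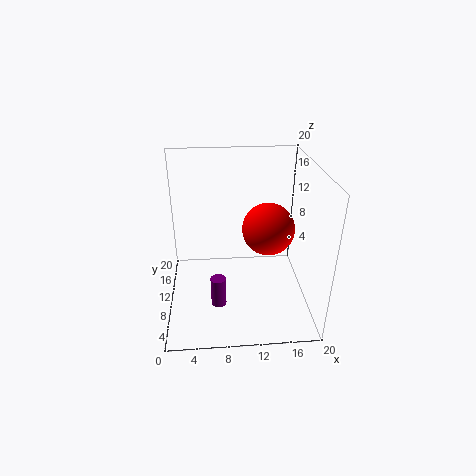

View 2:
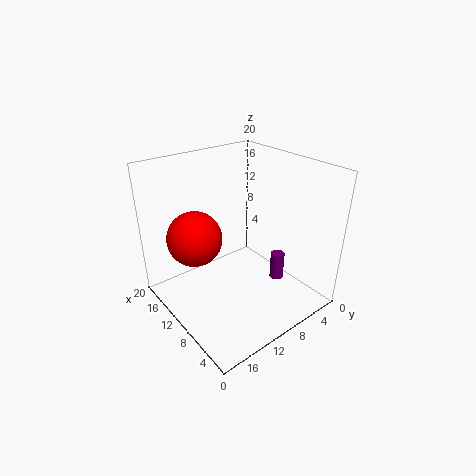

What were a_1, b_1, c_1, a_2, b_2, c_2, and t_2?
a_1 = 15
b_1 = 14
c_1 = 9
a_2 = 7
b_2 = 5
c_2 = 3
t_2 = 4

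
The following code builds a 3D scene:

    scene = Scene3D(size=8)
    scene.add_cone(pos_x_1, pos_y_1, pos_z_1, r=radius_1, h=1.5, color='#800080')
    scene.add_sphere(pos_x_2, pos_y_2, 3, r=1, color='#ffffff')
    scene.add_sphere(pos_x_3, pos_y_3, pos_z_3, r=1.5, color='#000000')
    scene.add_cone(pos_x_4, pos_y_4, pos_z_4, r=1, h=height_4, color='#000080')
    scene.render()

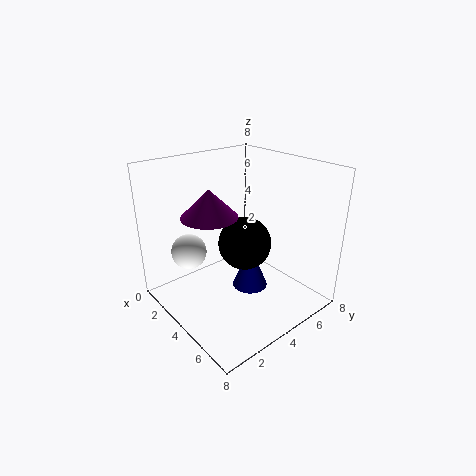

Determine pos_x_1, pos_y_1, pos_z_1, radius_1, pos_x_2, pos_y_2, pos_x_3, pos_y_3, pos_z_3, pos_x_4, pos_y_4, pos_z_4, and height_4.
pos_x_1 = 3.5; pos_y_1 = 2.5; pos_z_1 = 5.5; radius_1 = 1.5; pos_x_2 = 2; pos_y_2 = 2; pos_x_3 = 4; pos_y_3 = 4.5; pos_z_3 = 3.5; pos_x_4 = 4.5; pos_y_4 = 4.5; pos_z_4 = 1; height_4 = 2.5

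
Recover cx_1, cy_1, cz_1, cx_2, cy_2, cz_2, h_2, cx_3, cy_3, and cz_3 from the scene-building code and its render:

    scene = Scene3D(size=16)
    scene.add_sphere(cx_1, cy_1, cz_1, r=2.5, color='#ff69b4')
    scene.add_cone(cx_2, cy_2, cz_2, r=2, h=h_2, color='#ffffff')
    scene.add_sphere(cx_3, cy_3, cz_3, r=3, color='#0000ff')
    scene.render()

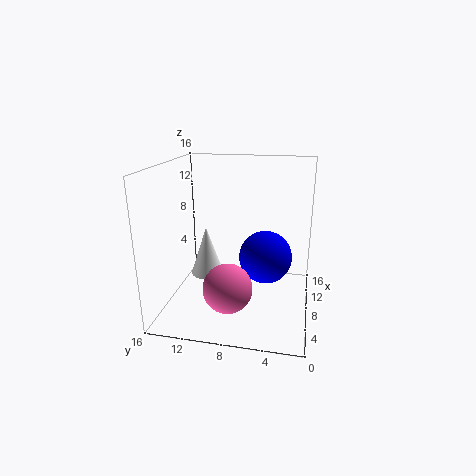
cx_1 = 3; cy_1 = 8; cz_1 = 4.5; cx_2 = 10.5; cy_2 = 12.5; cz_2 = 2; h_2 = 6; cx_3 = 9; cy_3 = 5; cz_3 = 5.5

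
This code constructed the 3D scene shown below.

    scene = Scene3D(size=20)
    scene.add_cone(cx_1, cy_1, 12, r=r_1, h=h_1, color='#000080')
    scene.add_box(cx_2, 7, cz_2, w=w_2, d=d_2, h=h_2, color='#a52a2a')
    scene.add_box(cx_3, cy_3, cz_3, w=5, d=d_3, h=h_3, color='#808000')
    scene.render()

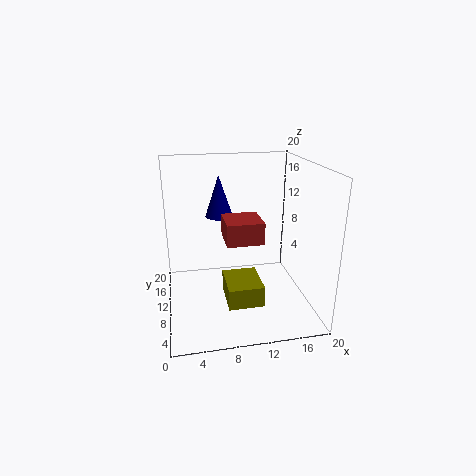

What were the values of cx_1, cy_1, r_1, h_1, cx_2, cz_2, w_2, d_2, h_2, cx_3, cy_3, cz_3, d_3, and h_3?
cx_1 = 8, cy_1 = 14, r_1 = 2, h_1 = 6, cx_2 = 8, cz_2 = 10, w_2 = 5, d_2 = 5, h_2 = 3, cx_3 = 8, cy_3 = 6, cz_3 = 1, d_3 = 6, h_3 = 3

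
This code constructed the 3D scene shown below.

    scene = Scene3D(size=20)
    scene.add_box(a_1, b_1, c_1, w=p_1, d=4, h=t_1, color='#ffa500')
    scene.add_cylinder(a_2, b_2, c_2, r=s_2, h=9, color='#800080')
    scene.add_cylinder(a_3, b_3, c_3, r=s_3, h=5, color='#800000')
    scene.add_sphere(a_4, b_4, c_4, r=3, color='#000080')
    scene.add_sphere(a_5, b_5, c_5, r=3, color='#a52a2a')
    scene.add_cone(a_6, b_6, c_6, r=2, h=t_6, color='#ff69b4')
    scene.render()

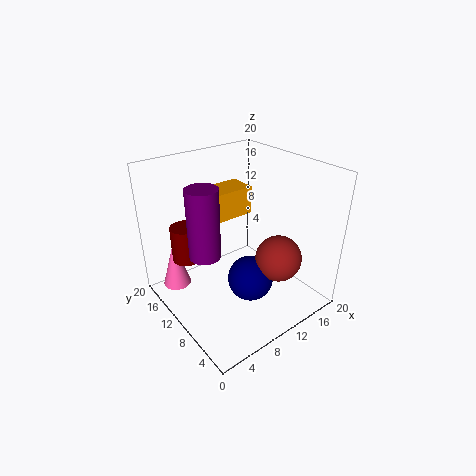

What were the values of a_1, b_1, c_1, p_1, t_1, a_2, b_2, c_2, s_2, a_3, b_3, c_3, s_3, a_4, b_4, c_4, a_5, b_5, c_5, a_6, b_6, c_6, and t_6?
a_1 = 7, b_1 = 12, c_1 = 12, p_1 = 7, t_1 = 4, a_2 = 4, b_2 = 9, c_2 = 10, s_2 = 2, a_3 = 4, b_3 = 14, c_3 = 7, s_3 = 2, a_4 = 9, b_4 = 6, c_4 = 6, a_5 = 12, b_5 = 4, c_5 = 9, a_6 = 3, b_6 = 16, c_6 = 2, t_6 = 7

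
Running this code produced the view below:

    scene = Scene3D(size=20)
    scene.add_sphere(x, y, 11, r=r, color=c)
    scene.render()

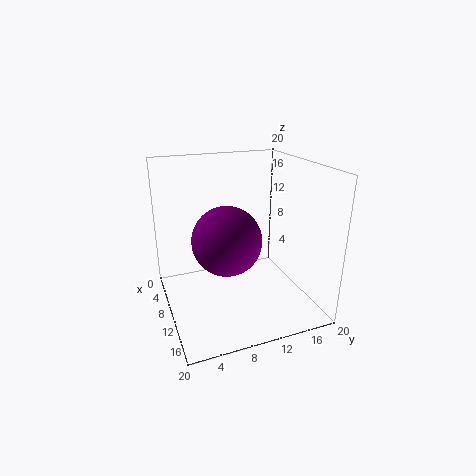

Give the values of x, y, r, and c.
x = 12.5; y = 7.5; r = 4.5; c = 'purple'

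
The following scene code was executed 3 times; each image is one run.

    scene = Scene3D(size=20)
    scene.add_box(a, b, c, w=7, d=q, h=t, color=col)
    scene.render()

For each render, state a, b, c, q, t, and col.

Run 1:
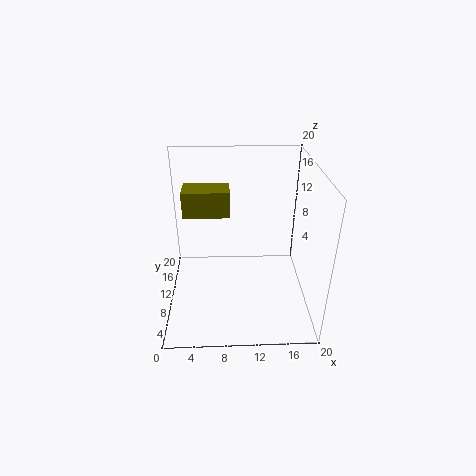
a = 2, b = 14, c = 11, q = 4, t = 4, col = 'olive'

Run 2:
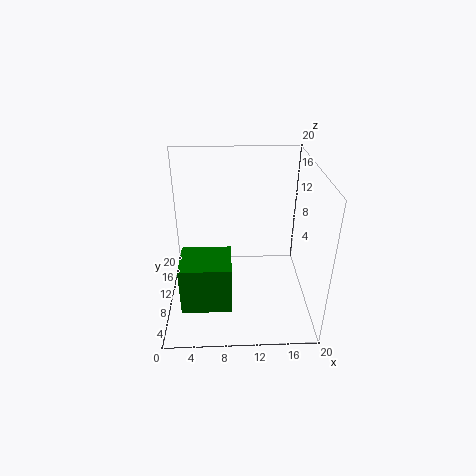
a = 2, b = 5, c = 1, q = 6, t = 7, col = 'green'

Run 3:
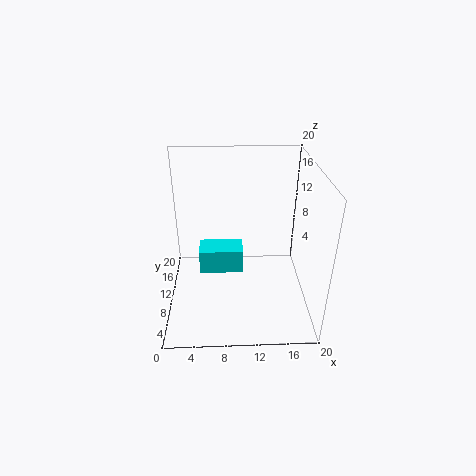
a = 4, b = 14, c = 1, q = 4, t = 4, col = 'cyan'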